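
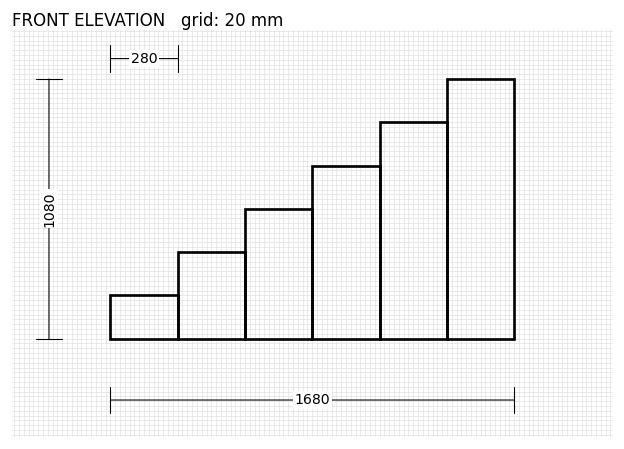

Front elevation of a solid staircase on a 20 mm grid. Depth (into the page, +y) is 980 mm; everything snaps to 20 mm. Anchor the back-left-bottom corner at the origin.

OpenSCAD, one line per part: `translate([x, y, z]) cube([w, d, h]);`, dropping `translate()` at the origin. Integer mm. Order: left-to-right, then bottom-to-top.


cube([280, 980, 180]);
translate([280, 0, 0]) cube([280, 980, 360]);
translate([560, 0, 0]) cube([280, 980, 540]);
translate([840, 0, 0]) cube([280, 980, 720]);
translate([1120, 0, 0]) cube([280, 980, 900]);
translate([1400, 0, 0]) cube([280, 980, 1080]);


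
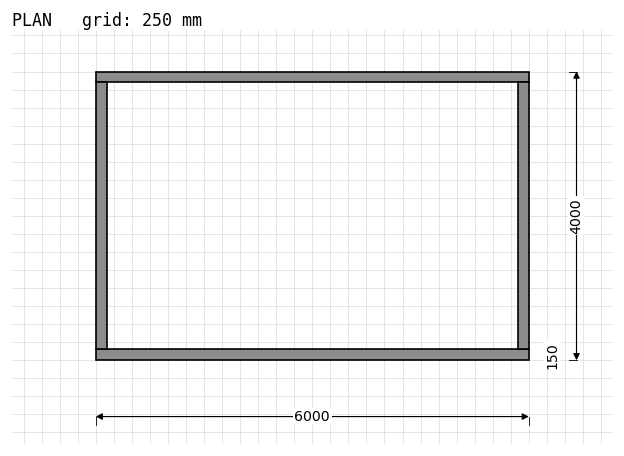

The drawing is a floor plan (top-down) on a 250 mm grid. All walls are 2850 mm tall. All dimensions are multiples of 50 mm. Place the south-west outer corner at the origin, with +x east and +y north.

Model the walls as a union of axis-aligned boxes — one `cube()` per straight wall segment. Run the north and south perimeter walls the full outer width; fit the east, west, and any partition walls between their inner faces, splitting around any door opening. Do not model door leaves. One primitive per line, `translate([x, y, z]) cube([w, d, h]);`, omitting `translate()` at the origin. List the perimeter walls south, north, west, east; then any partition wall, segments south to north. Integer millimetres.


cube([6000, 150, 2850]);
translate([0, 3850, 0]) cube([6000, 150, 2850]);
translate([0, 150, 0]) cube([150, 3700, 2850]);
translate([5850, 150, 0]) cube([150, 3700, 2850]);


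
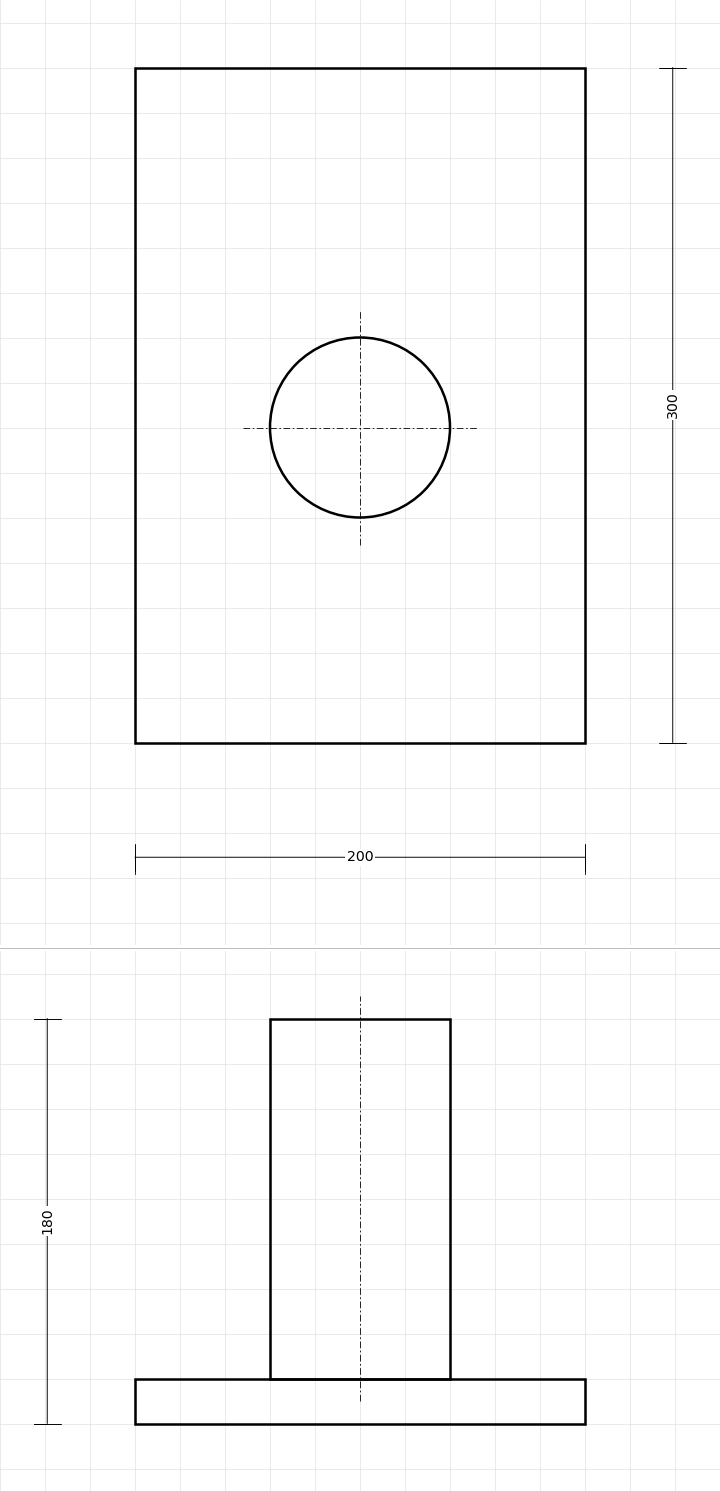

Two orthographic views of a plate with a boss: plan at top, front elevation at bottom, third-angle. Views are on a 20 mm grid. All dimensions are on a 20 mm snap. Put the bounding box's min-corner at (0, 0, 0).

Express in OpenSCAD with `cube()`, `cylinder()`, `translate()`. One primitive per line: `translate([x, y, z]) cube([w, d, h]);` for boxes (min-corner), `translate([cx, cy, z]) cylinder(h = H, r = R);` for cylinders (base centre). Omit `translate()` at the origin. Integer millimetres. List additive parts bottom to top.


cube([200, 300, 20]);
translate([100, 140, 20]) cylinder(h = 160, r = 40);


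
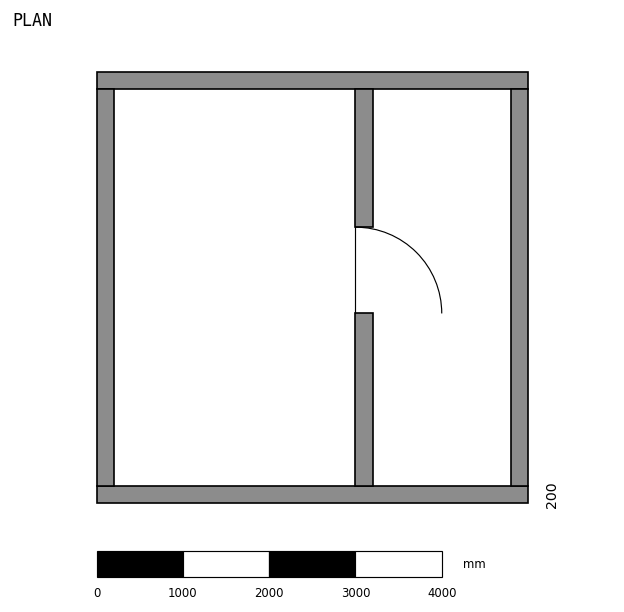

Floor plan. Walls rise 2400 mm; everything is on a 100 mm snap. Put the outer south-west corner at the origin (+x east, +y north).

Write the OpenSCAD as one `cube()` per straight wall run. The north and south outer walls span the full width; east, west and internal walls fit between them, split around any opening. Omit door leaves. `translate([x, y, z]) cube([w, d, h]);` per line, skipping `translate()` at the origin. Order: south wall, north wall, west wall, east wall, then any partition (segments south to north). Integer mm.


cube([5000, 200, 2400]);
translate([0, 4800, 0]) cube([5000, 200, 2400]);
translate([0, 200, 0]) cube([200, 4600, 2400]);
translate([4800, 200, 0]) cube([200, 4600, 2400]);
translate([3000, 200, 0]) cube([200, 2000, 2400]);
translate([3000, 3200, 0]) cube([200, 1600, 2400]);


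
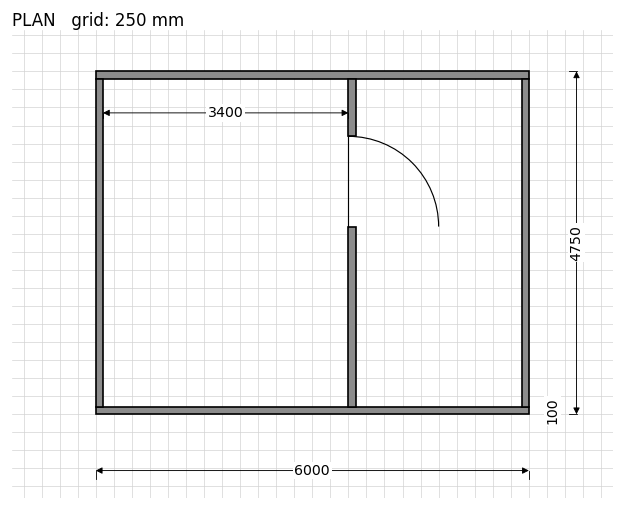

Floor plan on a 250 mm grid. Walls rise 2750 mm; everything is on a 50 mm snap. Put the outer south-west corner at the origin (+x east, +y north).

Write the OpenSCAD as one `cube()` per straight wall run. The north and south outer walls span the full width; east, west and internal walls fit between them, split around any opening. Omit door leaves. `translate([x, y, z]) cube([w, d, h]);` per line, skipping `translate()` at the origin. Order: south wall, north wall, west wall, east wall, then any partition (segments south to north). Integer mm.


cube([6000, 100, 2750]);
translate([0, 4650, 0]) cube([6000, 100, 2750]);
translate([0, 100, 0]) cube([100, 4550, 2750]);
translate([5900, 100, 0]) cube([100, 4550, 2750]);
translate([3500, 100, 0]) cube([100, 2500, 2750]);
translate([3500, 3850, 0]) cube([100, 800, 2750]);


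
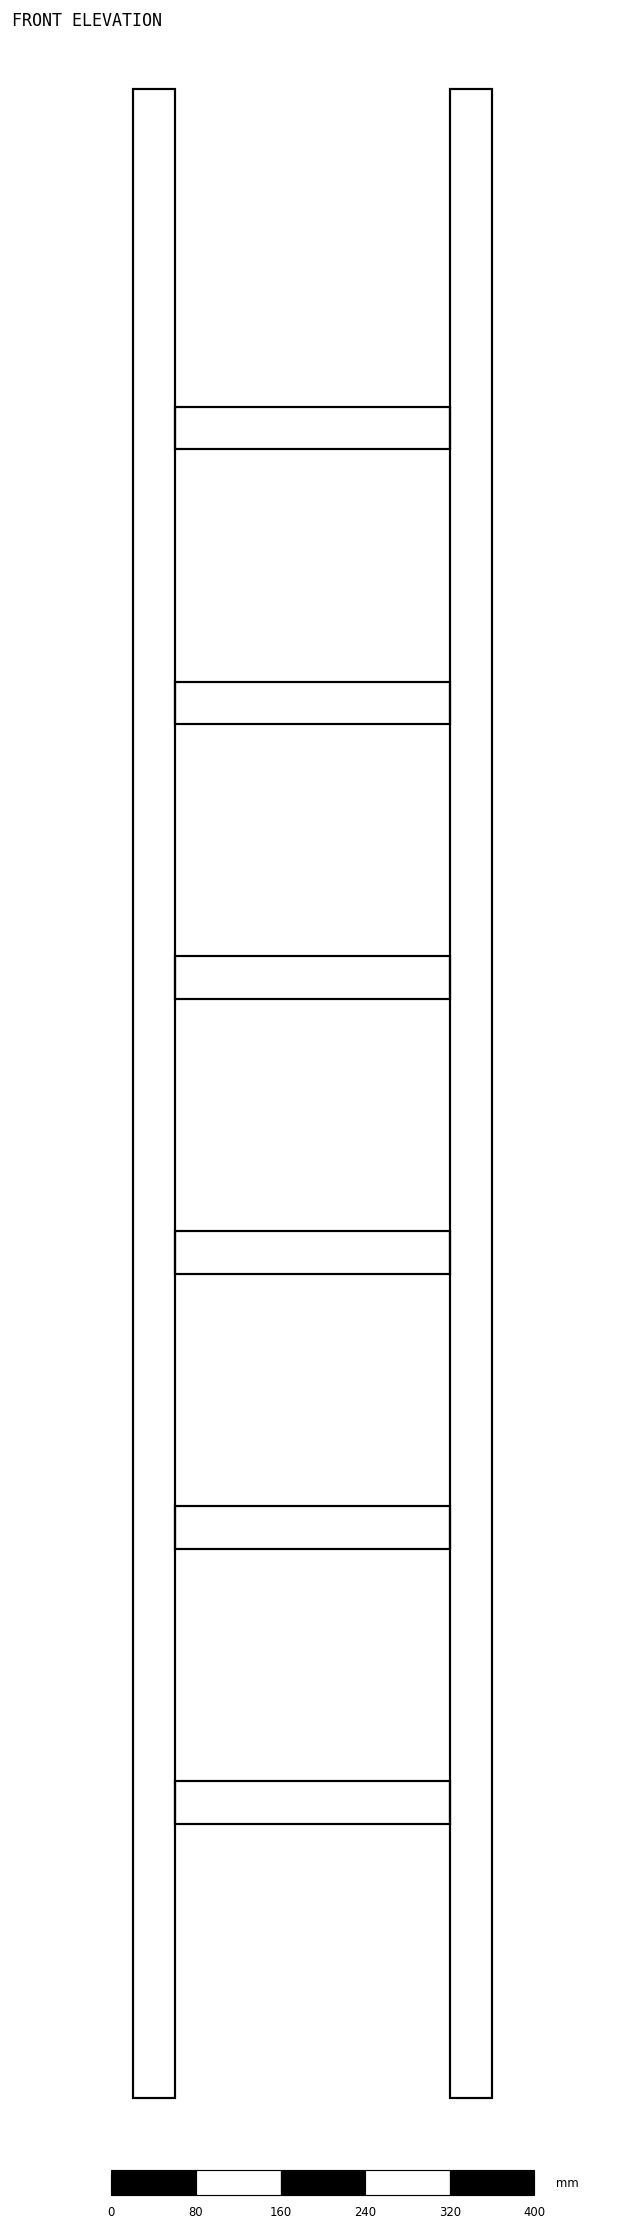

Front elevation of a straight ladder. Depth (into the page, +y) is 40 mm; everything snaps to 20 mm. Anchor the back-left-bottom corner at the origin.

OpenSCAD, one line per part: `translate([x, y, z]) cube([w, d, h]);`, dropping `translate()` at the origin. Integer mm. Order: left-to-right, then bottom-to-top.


cube([40, 40, 1900]);
translate([40, 0, 260]) cube([260, 40, 40]);
translate([40, 0, 520]) cube([260, 40, 40]);
translate([40, 0, 780]) cube([260, 40, 40]);
translate([40, 0, 1040]) cube([260, 40, 40]);
translate([40, 0, 1300]) cube([260, 40, 40]);
translate([40, 0, 1560]) cube([260, 40, 40]);
translate([300, 0, 0]) cube([40, 40, 1900]);


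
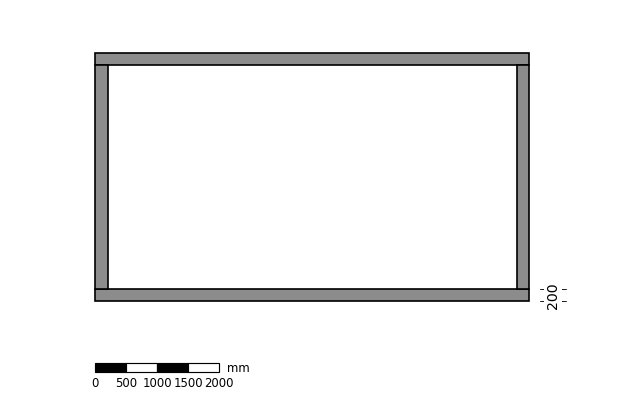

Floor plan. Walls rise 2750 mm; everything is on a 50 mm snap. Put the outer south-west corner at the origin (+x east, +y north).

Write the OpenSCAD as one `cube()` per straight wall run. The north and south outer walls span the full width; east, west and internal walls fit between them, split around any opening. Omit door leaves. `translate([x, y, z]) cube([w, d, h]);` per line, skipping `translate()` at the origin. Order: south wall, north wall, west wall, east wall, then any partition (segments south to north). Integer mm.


cube([7000, 200, 2750]);
translate([0, 3800, 0]) cube([7000, 200, 2750]);
translate([0, 200, 0]) cube([200, 3600, 2750]);
translate([6800, 200, 0]) cube([200, 3600, 2750]);


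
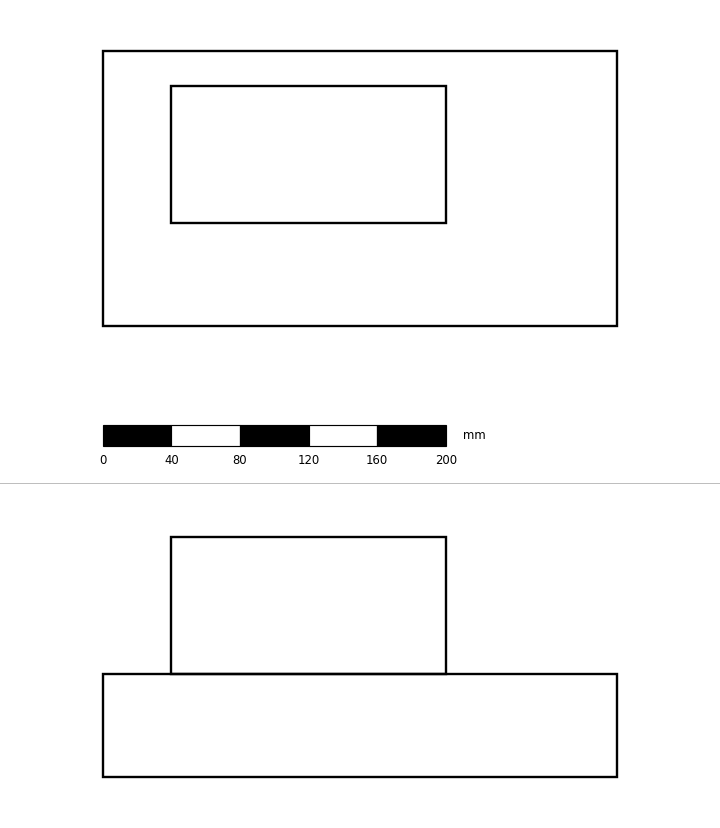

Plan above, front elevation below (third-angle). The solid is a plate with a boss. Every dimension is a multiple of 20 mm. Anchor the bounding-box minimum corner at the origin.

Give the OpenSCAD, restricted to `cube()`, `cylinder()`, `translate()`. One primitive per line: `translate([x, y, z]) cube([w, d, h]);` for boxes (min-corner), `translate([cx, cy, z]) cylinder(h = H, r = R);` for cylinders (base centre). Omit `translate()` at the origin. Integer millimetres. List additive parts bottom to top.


cube([300, 160, 60]);
translate([40, 60, 60]) cube([160, 80, 80]);


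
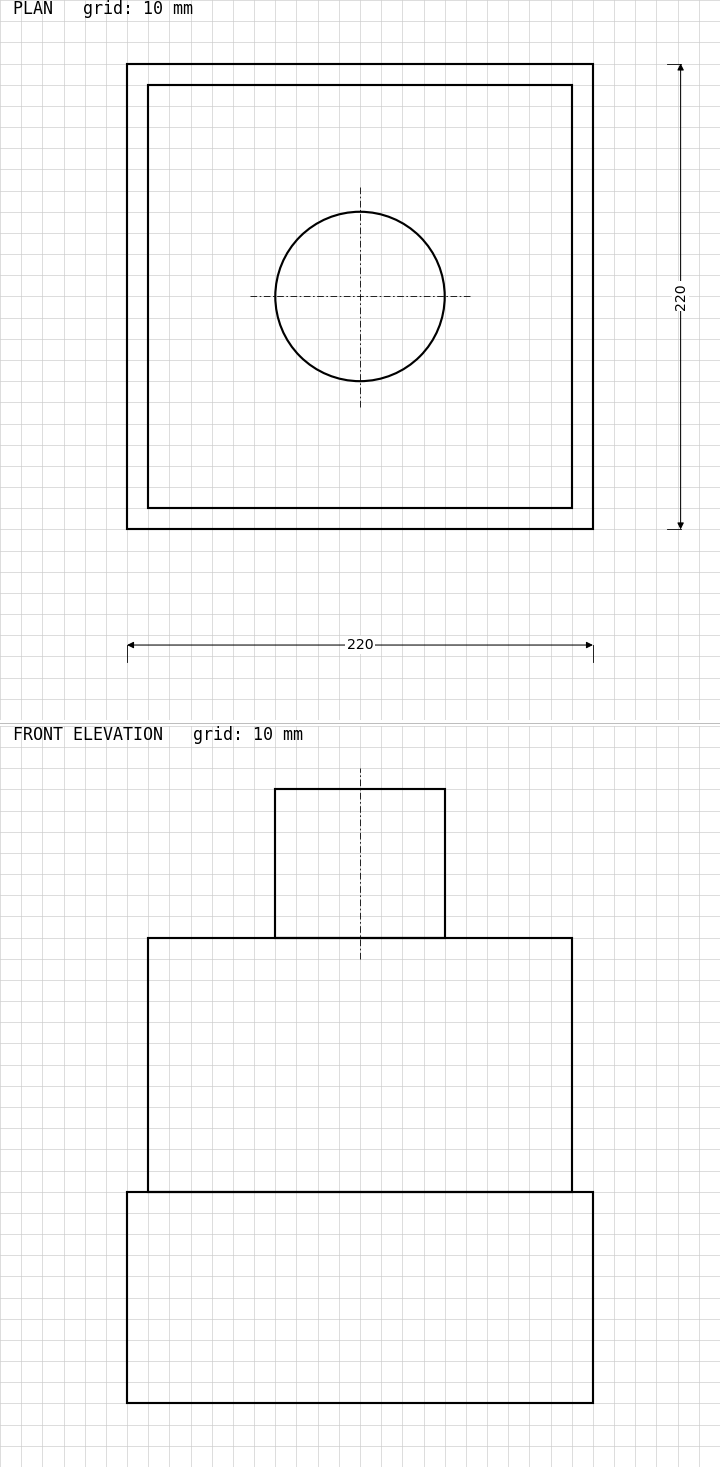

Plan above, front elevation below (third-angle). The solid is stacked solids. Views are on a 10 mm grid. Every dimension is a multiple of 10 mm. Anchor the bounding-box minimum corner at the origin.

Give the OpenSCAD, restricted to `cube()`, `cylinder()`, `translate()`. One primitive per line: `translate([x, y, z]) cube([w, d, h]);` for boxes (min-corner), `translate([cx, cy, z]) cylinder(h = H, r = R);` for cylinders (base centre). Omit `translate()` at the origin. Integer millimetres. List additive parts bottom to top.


cube([220, 220, 100]);
translate([10, 10, 100]) cube([200, 200, 120]);
translate([110, 110, 220]) cylinder(h = 70, r = 40);


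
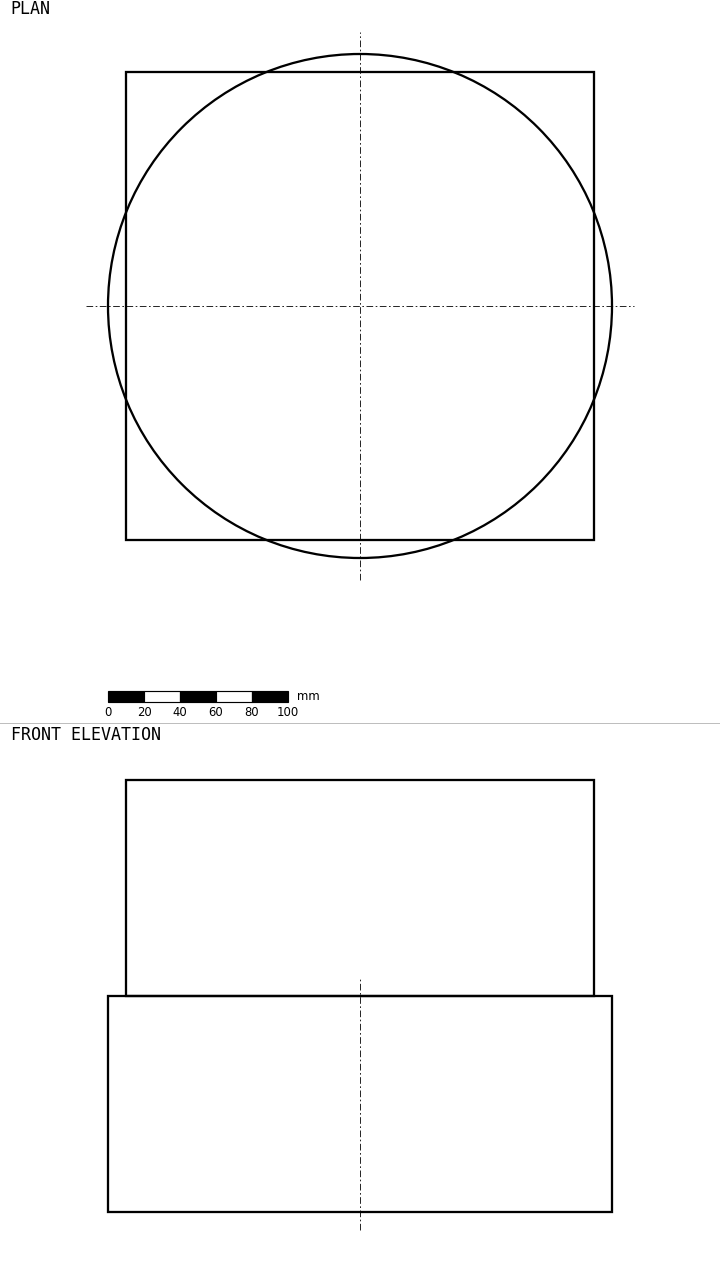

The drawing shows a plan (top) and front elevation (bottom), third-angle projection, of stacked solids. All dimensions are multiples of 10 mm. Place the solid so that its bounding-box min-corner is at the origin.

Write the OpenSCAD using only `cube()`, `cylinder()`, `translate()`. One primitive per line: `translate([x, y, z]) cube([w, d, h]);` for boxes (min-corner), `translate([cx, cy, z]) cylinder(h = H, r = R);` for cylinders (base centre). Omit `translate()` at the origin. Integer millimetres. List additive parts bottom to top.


translate([140, 140, 0]) cylinder(h = 120, r = 140);
translate([10, 10, 120]) cube([260, 260, 120]);


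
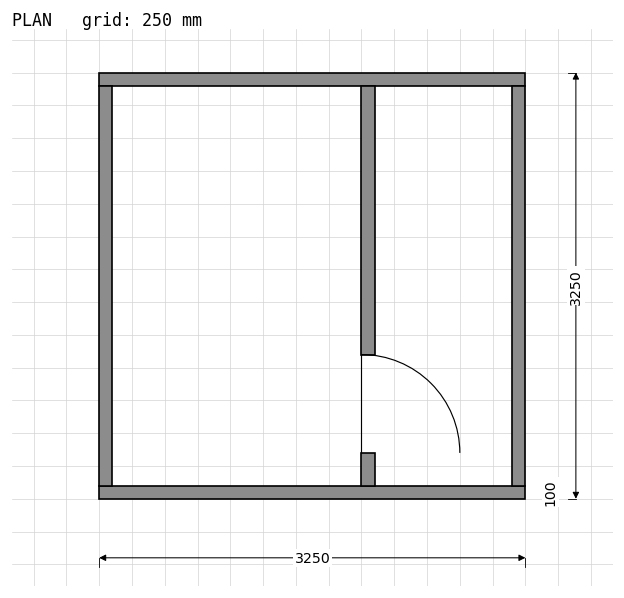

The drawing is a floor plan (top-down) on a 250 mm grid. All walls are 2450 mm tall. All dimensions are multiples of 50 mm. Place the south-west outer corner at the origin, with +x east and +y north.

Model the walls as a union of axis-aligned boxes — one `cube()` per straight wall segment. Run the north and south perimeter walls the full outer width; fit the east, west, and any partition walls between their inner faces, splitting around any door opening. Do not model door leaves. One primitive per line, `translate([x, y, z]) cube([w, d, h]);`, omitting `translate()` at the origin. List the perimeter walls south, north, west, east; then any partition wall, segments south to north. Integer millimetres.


cube([3250, 100, 2450]);
translate([0, 3150, 0]) cube([3250, 100, 2450]);
translate([0, 100, 0]) cube([100, 3050, 2450]);
translate([3150, 100, 0]) cube([100, 3050, 2450]);
translate([2000, 100, 0]) cube([100, 250, 2450]);
translate([2000, 1100, 0]) cube([100, 2050, 2450]);


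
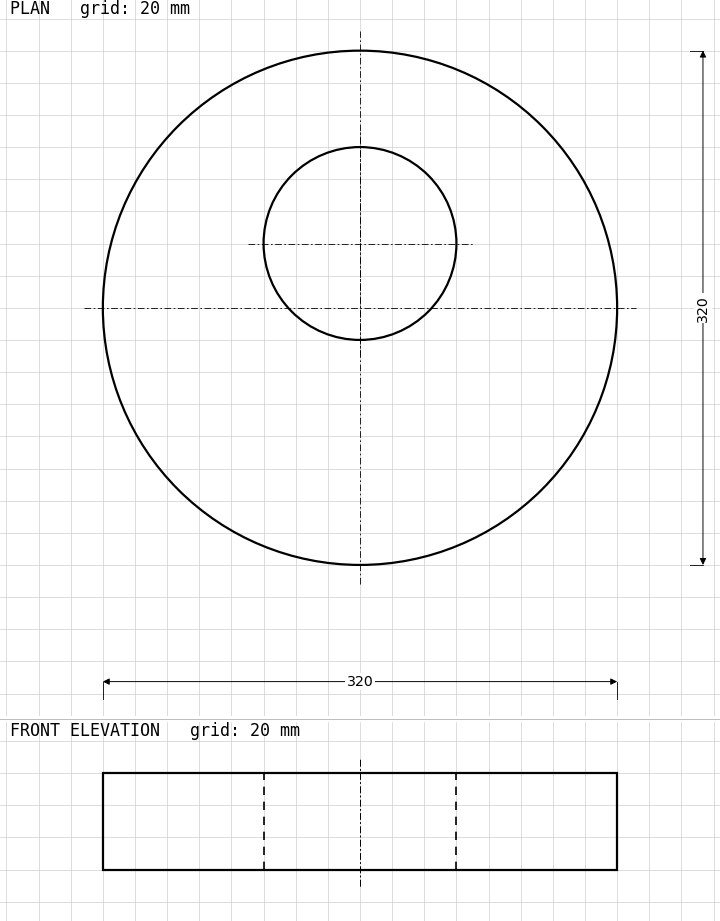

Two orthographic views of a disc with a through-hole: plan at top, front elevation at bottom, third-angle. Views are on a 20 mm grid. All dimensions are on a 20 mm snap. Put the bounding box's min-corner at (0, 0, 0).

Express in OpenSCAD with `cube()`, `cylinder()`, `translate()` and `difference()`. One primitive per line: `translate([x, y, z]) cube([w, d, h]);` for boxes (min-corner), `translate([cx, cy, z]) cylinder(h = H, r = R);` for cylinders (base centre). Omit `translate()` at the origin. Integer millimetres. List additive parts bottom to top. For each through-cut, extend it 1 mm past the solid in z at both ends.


difference() {
  translate([160, 160, 0]) cylinder(h = 60, r = 160);
  translate([160, 200, -1]) cylinder(h = 62, r = 60);
}


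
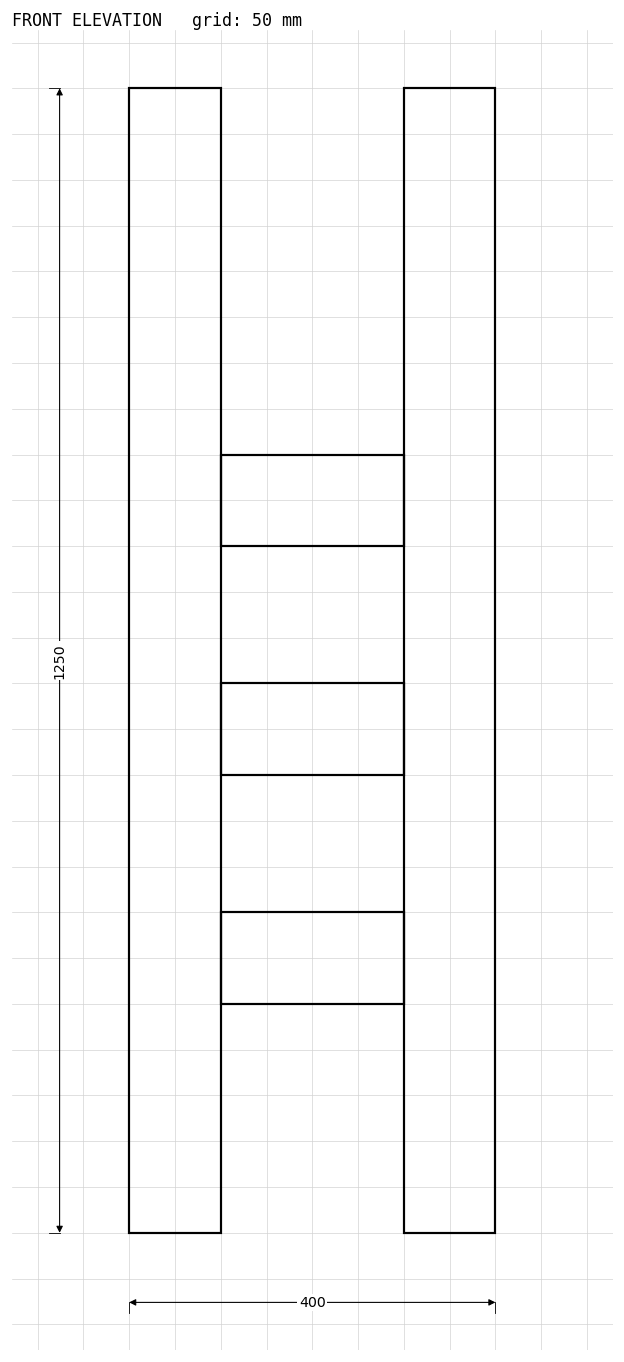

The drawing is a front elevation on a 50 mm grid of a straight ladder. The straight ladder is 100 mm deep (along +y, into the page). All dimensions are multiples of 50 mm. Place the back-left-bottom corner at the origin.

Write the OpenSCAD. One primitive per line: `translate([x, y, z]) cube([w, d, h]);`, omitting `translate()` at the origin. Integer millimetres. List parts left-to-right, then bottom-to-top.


cube([100, 100, 1250]);
translate([100, 0, 250]) cube([200, 100, 100]);
translate([100, 0, 500]) cube([200, 100, 100]);
translate([100, 0, 750]) cube([200, 100, 100]);
translate([300, 0, 0]) cube([100, 100, 1250]);


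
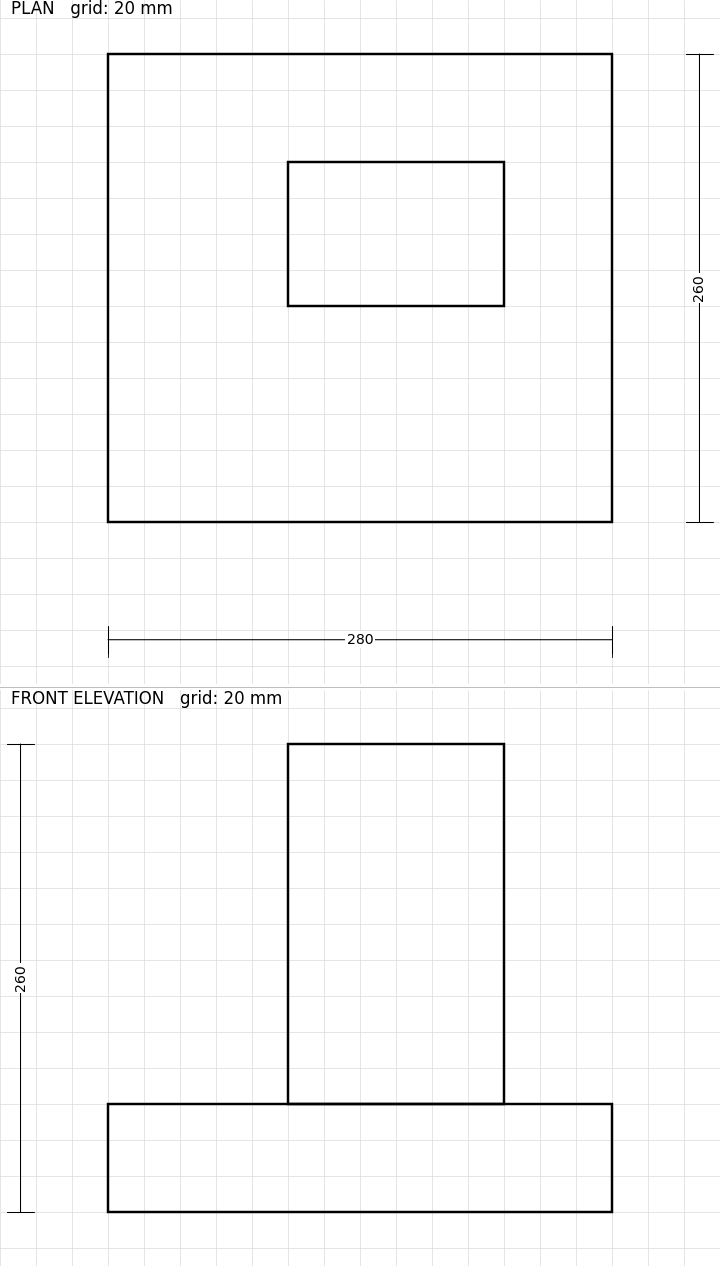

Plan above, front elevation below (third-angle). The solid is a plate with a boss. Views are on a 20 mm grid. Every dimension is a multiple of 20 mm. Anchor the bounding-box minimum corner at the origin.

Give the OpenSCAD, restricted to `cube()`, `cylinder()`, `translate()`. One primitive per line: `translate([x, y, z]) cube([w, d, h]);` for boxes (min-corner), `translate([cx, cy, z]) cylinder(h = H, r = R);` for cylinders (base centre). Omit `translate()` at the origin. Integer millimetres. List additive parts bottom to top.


cube([280, 260, 60]);
translate([100, 120, 60]) cube([120, 80, 200]);


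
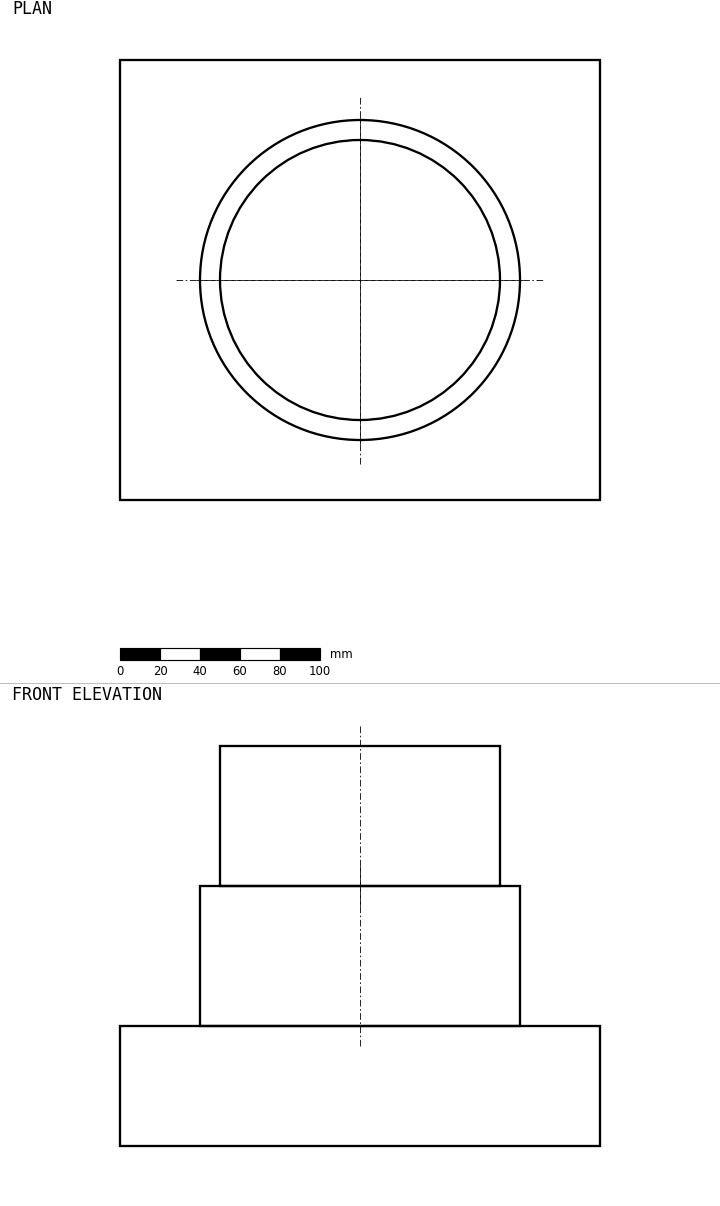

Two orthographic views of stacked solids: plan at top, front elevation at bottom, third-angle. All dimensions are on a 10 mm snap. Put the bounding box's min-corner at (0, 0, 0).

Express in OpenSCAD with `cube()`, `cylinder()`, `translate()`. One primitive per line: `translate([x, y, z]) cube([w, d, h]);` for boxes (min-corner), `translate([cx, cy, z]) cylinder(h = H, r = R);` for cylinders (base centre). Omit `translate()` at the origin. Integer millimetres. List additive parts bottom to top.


cube([240, 220, 60]);
translate([120, 110, 60]) cylinder(h = 70, r = 80);
translate([120, 110, 130]) cylinder(h = 70, r = 70);


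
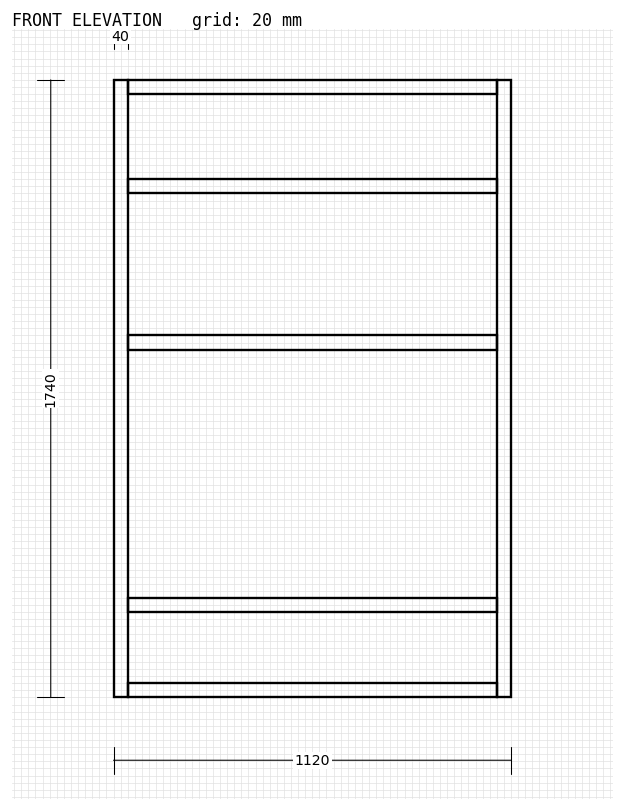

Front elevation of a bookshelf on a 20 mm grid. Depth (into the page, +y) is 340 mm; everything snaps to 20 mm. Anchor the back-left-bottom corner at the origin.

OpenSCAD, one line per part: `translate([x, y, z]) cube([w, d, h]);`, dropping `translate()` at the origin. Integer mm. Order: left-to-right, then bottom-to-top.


cube([40, 340, 1740]);
translate([40, 0, 0]) cube([1040, 340, 40]);
translate([40, 0, 240]) cube([1040, 340, 40]);
translate([40, 0, 980]) cube([1040, 340, 40]);
translate([40, 0, 1420]) cube([1040, 340, 40]);
translate([40, 0, 1700]) cube([1040, 340, 40]);
translate([1080, 0, 0]) cube([40, 340, 1740]);


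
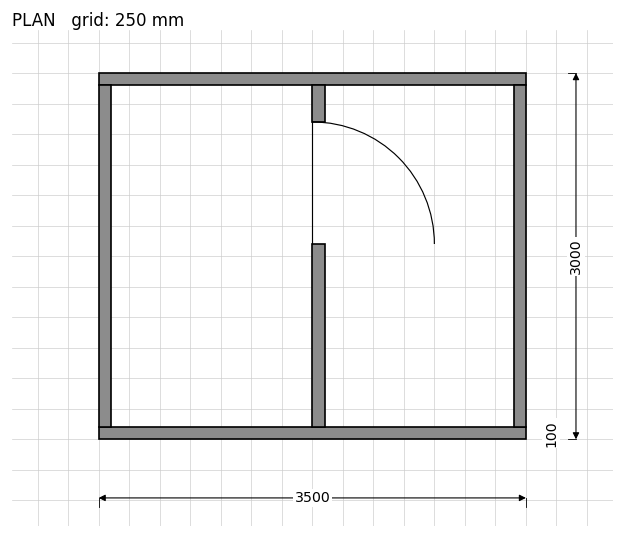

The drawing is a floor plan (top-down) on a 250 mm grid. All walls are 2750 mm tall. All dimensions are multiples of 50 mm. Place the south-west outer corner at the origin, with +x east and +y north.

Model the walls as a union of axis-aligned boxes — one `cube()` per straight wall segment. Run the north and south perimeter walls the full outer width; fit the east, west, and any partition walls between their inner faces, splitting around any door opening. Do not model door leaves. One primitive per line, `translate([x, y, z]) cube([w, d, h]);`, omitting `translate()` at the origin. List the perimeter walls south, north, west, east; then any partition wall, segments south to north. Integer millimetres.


cube([3500, 100, 2750]);
translate([0, 2900, 0]) cube([3500, 100, 2750]);
translate([0, 100, 0]) cube([100, 2800, 2750]);
translate([3400, 100, 0]) cube([100, 2800, 2750]);
translate([1750, 100, 0]) cube([100, 1500, 2750]);
translate([1750, 2600, 0]) cube([100, 300, 2750]);


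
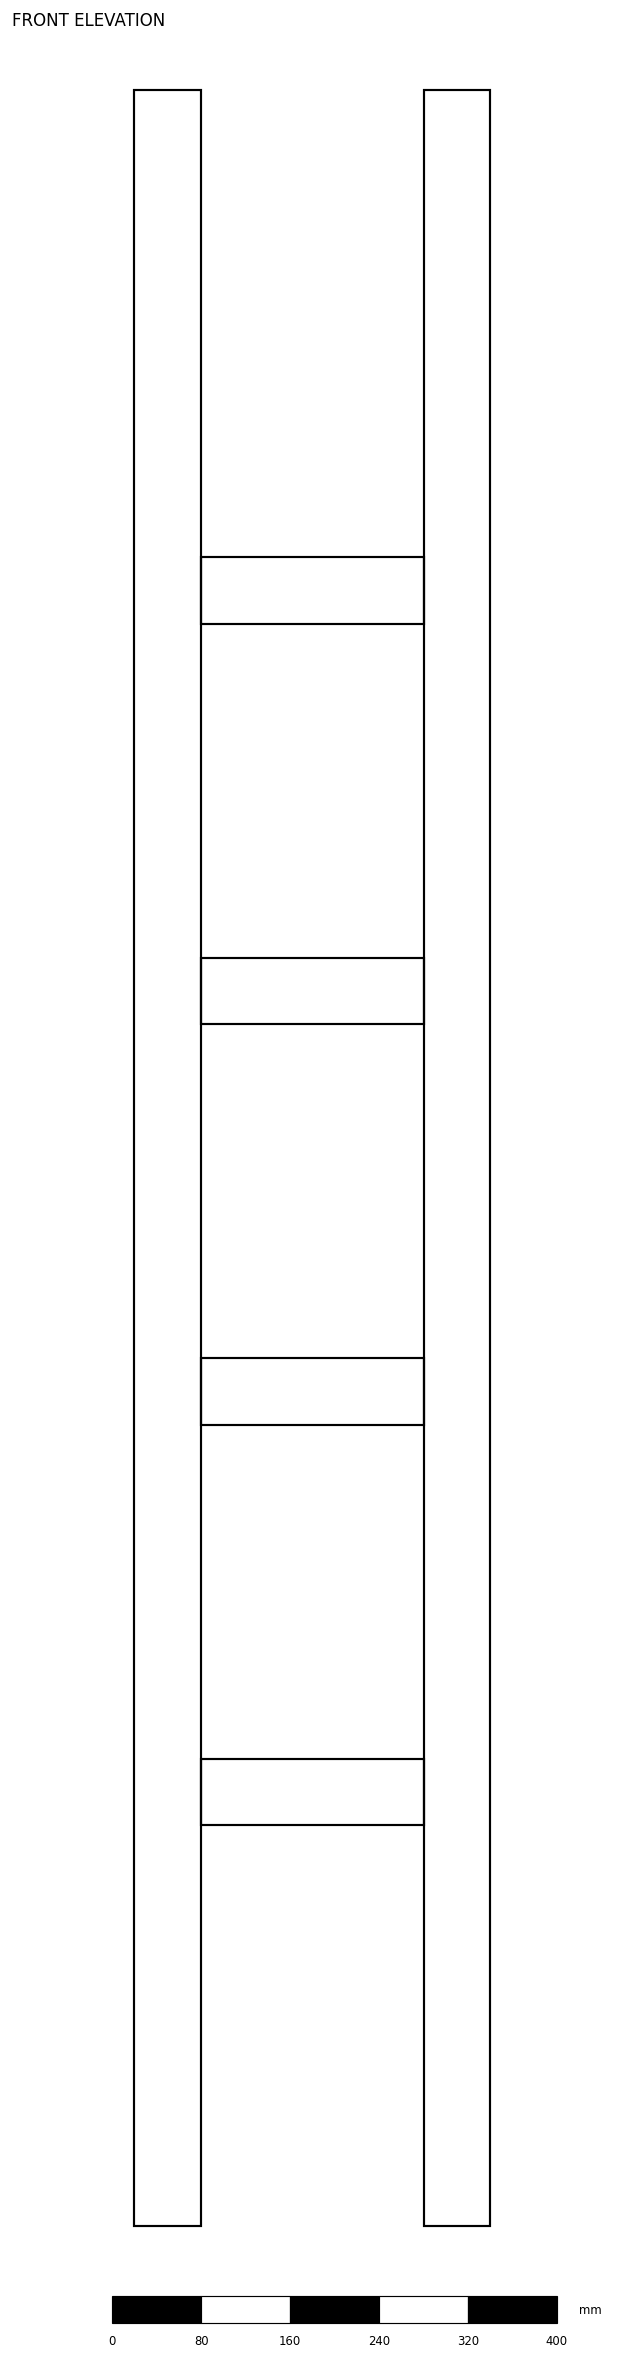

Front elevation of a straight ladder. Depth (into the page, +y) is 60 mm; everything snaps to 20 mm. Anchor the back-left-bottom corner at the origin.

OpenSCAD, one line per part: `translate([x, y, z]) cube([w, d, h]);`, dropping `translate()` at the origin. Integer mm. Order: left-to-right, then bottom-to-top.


cube([60, 60, 1920]);
translate([60, 0, 360]) cube([200, 60, 60]);
translate([60, 0, 720]) cube([200, 60, 60]);
translate([60, 0, 1080]) cube([200, 60, 60]);
translate([60, 0, 1440]) cube([200, 60, 60]);
translate([260, 0, 0]) cube([60, 60, 1920]);


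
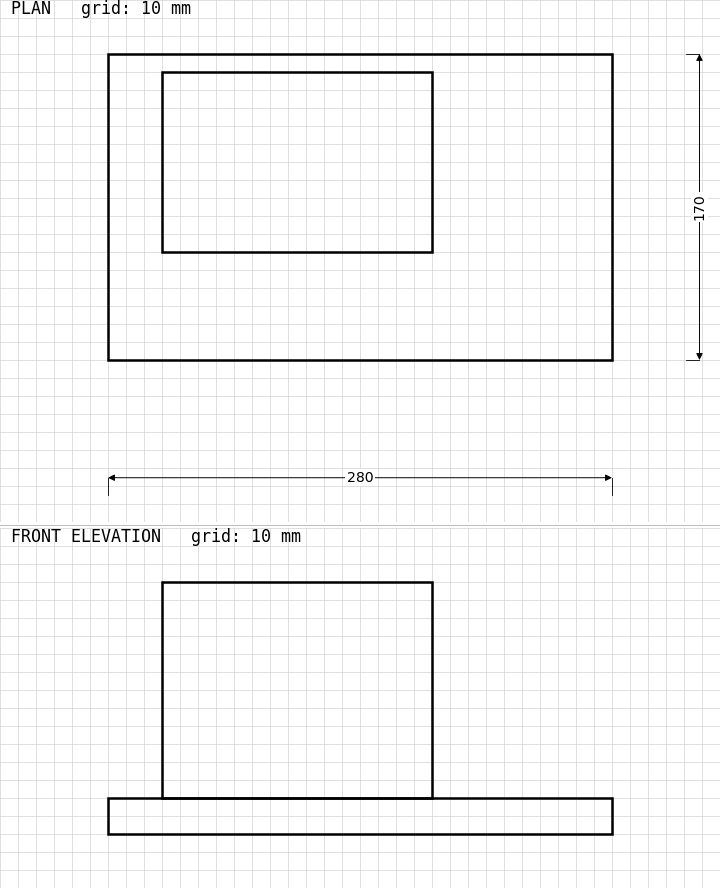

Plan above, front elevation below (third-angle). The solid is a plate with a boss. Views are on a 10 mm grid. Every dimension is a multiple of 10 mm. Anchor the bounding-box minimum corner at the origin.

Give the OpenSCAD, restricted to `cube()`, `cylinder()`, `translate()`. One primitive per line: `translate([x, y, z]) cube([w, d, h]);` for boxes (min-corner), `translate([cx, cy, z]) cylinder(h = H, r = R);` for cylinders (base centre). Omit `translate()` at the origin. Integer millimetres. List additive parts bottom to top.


cube([280, 170, 20]);
translate([30, 60, 20]) cube([150, 100, 120]);


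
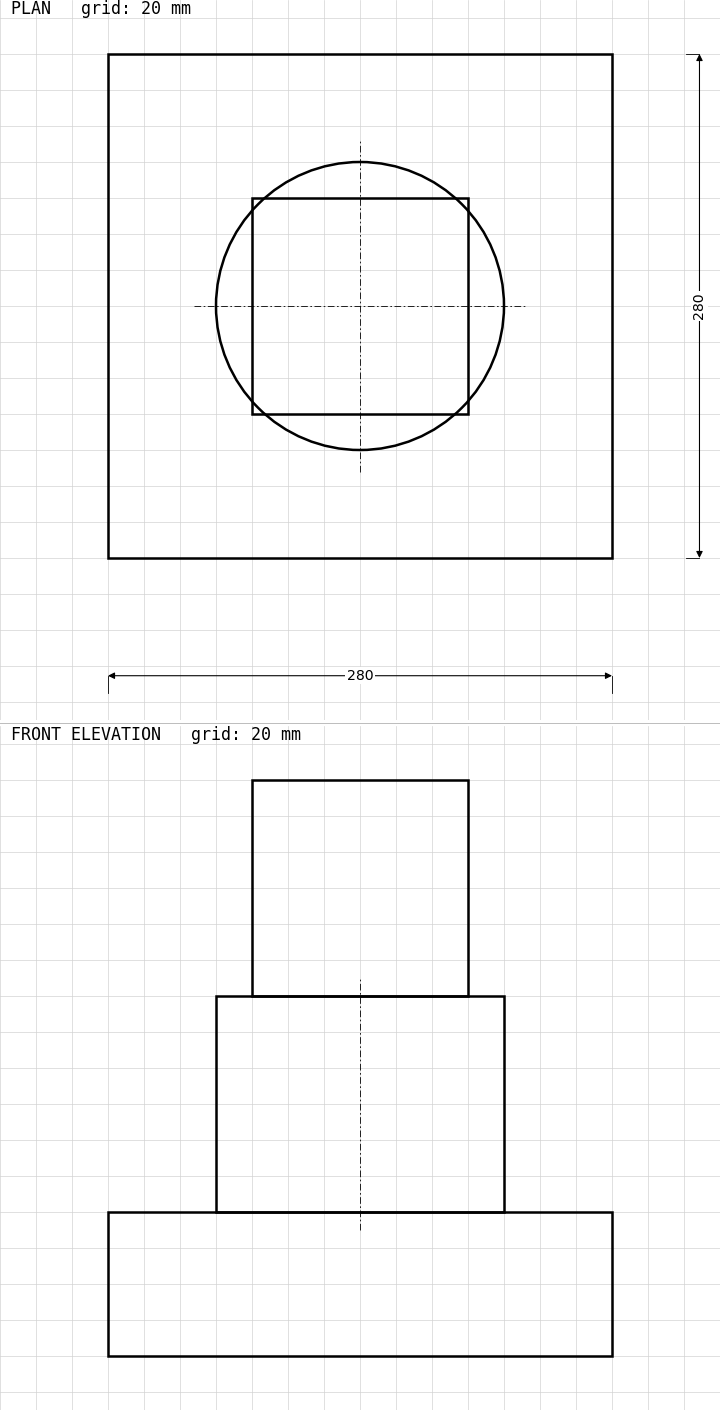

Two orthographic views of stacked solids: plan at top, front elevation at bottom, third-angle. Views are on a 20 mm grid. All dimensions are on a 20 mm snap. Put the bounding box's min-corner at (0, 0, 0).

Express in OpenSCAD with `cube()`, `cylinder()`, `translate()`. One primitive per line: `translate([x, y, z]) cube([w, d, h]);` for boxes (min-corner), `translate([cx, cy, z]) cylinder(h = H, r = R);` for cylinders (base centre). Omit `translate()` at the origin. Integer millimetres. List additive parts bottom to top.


cube([280, 280, 80]);
translate([140, 140, 80]) cylinder(h = 120, r = 80);
translate([80, 80, 200]) cube([120, 120, 120]);


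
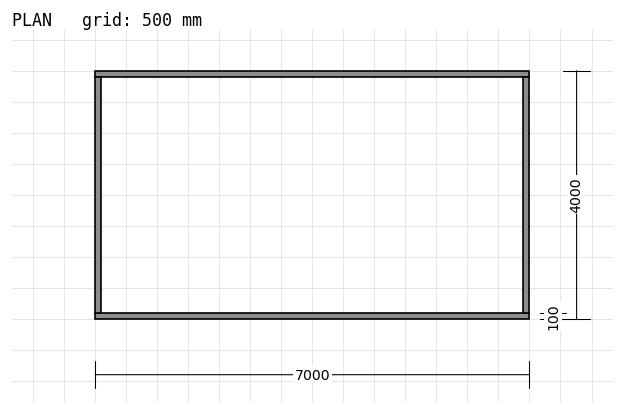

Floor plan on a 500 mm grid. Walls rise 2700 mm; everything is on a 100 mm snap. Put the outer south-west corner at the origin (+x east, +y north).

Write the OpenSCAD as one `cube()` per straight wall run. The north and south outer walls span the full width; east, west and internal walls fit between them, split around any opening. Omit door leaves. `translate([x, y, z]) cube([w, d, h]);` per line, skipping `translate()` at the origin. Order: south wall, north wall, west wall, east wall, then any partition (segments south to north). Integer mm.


cube([7000, 100, 2700]);
translate([0, 3900, 0]) cube([7000, 100, 2700]);
translate([0, 100, 0]) cube([100, 3800, 2700]);
translate([6900, 100, 0]) cube([100, 3800, 2700]);


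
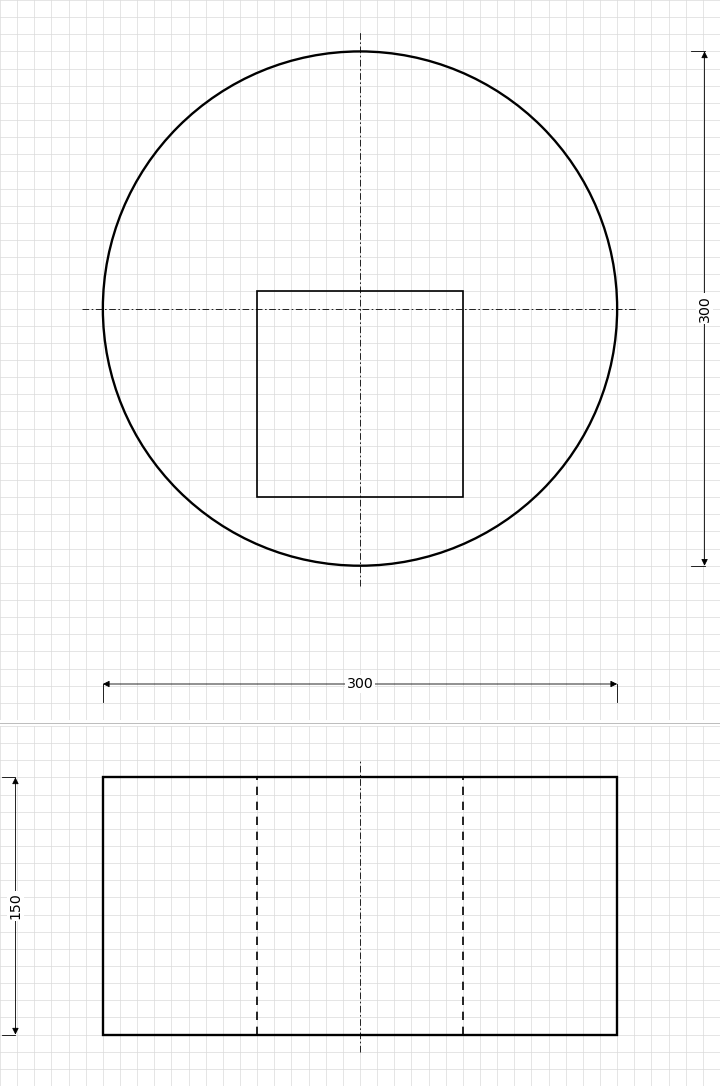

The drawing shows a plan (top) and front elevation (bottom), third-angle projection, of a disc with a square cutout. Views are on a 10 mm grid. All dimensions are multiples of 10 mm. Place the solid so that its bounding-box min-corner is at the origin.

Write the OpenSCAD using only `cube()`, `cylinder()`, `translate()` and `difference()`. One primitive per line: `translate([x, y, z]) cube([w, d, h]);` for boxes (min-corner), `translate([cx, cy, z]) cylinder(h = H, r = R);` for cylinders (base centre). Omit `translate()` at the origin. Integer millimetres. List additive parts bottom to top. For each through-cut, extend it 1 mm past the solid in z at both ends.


difference() {
  translate([150, 150, 0]) cylinder(h = 150, r = 150);
  translate([90, 40, -1]) cube([120, 120, 152]);
}


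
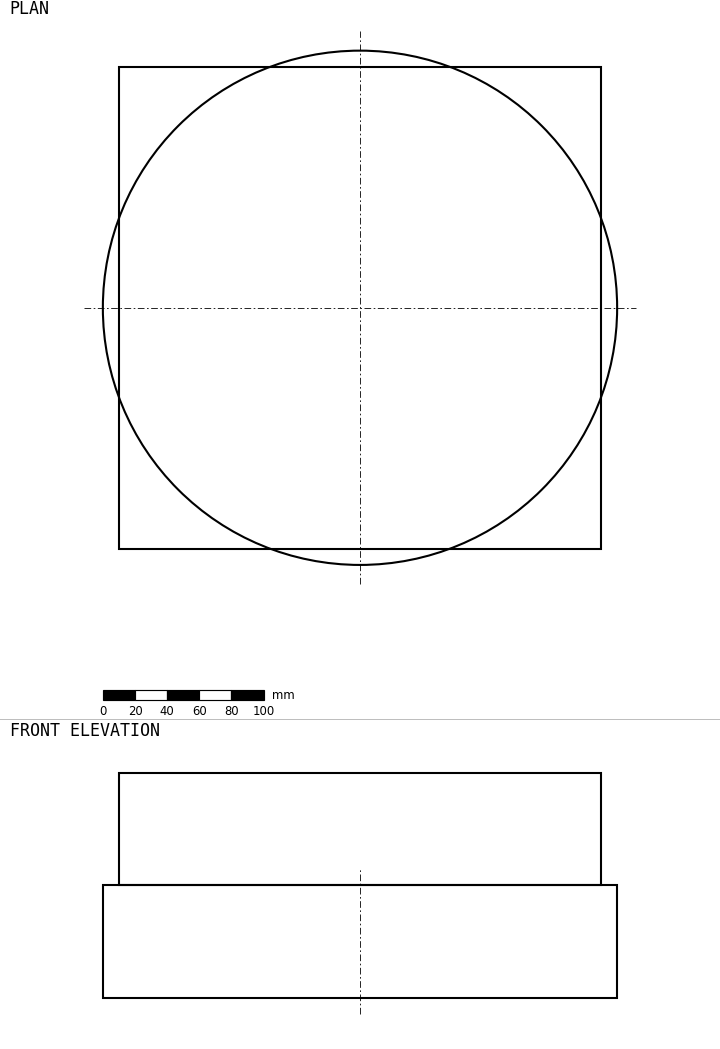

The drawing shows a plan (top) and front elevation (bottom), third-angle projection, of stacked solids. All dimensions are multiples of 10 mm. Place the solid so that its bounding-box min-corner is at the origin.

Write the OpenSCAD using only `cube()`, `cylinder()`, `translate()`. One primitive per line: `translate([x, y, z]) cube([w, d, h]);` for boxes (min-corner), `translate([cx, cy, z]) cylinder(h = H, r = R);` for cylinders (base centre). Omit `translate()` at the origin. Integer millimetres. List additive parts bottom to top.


translate([160, 160, 0]) cylinder(h = 70, r = 160);
translate([10, 10, 70]) cube([300, 300, 70]);


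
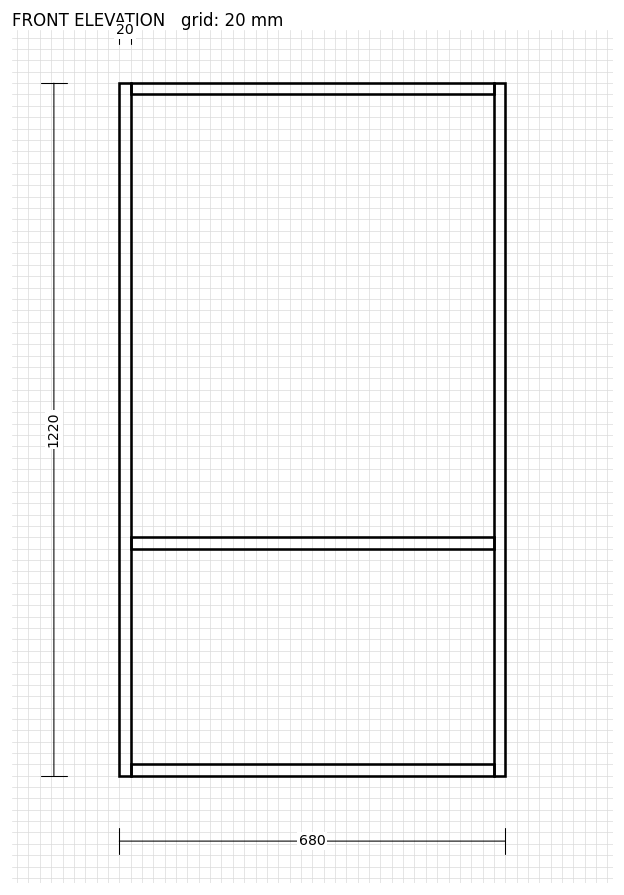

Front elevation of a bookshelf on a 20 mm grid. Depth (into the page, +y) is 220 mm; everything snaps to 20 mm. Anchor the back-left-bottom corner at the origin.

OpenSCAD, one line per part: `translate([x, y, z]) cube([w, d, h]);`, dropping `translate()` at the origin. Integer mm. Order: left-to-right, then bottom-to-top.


cube([20, 220, 1220]);
translate([20, 0, 0]) cube([640, 220, 20]);
translate([20, 0, 400]) cube([640, 220, 20]);
translate([20, 0, 1200]) cube([640, 220, 20]);
translate([660, 0, 0]) cube([20, 220, 1220]);


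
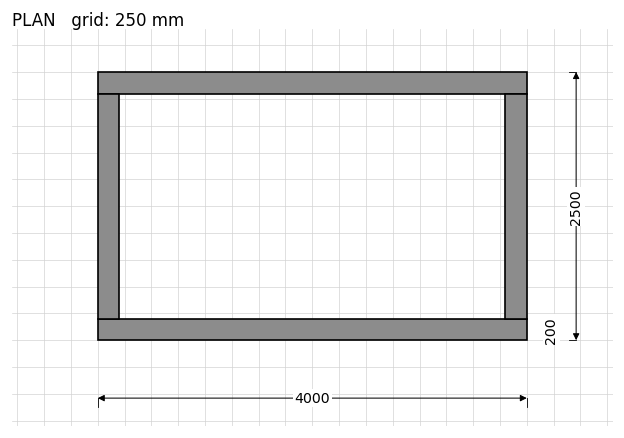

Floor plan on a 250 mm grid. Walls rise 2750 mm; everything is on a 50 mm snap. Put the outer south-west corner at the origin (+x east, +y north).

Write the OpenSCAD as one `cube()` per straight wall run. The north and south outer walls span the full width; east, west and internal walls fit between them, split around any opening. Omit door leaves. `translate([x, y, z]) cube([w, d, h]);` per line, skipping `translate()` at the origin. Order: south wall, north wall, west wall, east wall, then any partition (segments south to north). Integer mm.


cube([4000, 200, 2750]);
translate([0, 2300, 0]) cube([4000, 200, 2750]);
translate([0, 200, 0]) cube([200, 2100, 2750]);
translate([3800, 200, 0]) cube([200, 2100, 2750]);


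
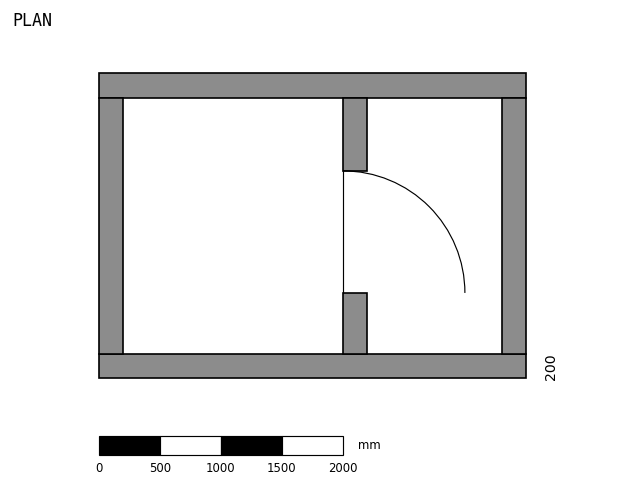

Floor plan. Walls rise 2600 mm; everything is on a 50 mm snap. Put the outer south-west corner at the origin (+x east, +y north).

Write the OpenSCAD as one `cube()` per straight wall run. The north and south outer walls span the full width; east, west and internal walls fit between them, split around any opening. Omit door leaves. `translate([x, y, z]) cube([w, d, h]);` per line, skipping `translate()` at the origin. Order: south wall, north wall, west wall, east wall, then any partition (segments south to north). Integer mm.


cube([3500, 200, 2600]);
translate([0, 2300, 0]) cube([3500, 200, 2600]);
translate([0, 200, 0]) cube([200, 2100, 2600]);
translate([3300, 200, 0]) cube([200, 2100, 2600]);
translate([2000, 200, 0]) cube([200, 500, 2600]);
translate([2000, 1700, 0]) cube([200, 600, 2600]);


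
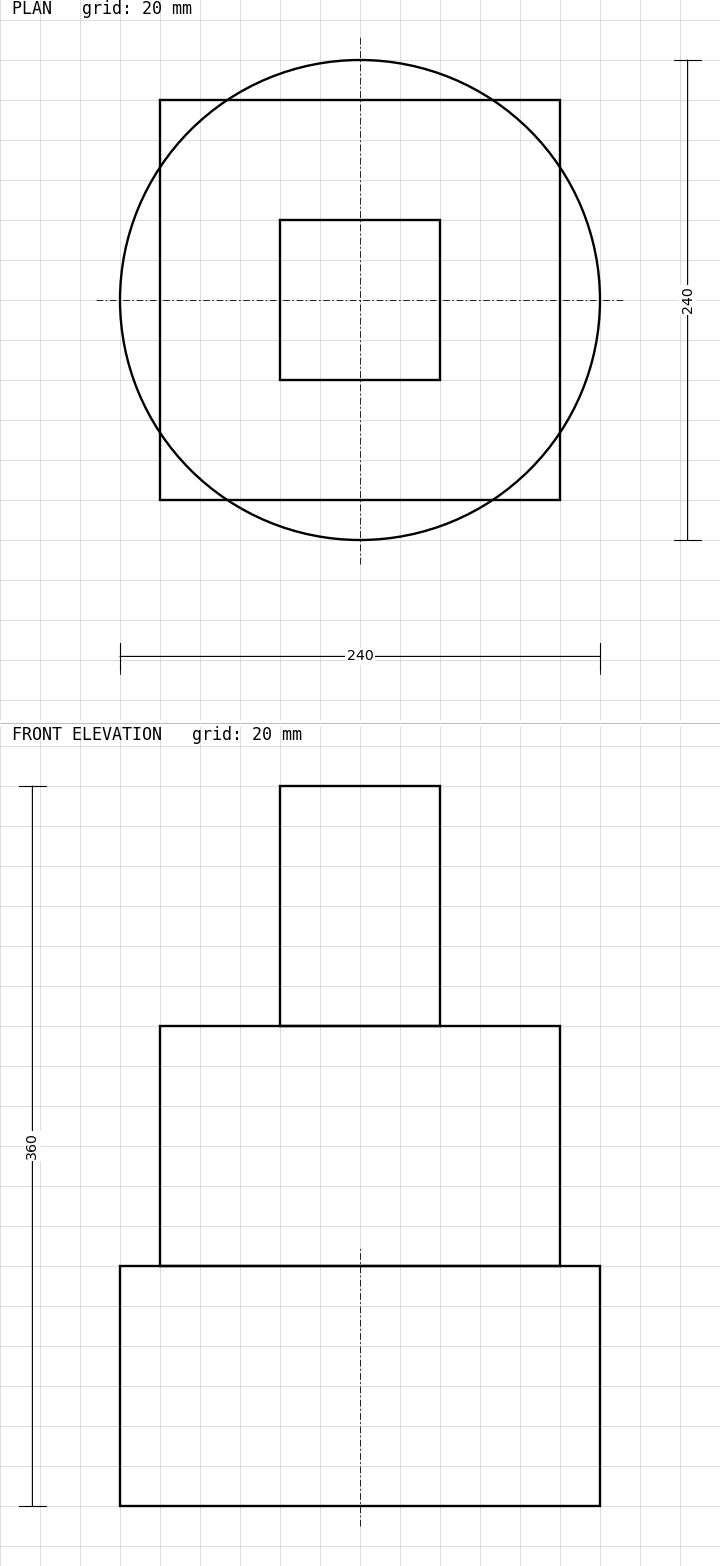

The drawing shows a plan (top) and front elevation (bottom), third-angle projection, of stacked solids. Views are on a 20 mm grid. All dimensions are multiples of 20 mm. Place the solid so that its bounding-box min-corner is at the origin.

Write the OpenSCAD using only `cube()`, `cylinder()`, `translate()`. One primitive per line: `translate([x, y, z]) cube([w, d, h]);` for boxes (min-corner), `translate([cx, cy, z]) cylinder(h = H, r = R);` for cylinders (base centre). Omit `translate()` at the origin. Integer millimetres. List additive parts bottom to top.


translate([120, 120, 0]) cylinder(h = 120, r = 120);
translate([20, 20, 120]) cube([200, 200, 120]);
translate([80, 80, 240]) cube([80, 80, 120]);


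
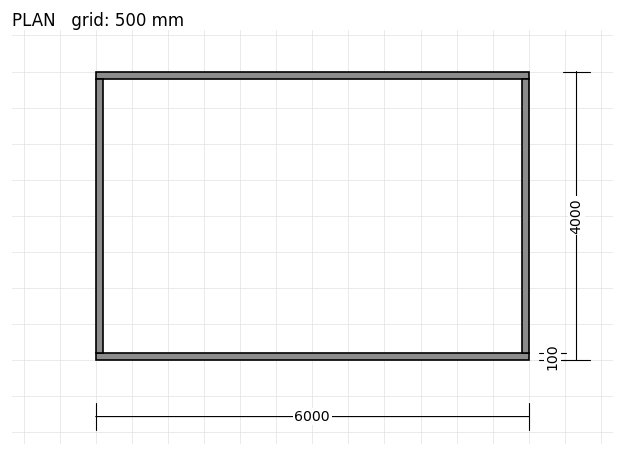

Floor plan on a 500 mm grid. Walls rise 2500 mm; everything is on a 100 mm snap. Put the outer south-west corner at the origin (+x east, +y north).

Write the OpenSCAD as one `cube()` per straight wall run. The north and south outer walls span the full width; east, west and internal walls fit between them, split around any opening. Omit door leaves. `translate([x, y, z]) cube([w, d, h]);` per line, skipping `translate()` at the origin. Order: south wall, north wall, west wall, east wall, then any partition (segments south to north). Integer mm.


cube([6000, 100, 2500]);
translate([0, 3900, 0]) cube([6000, 100, 2500]);
translate([0, 100, 0]) cube([100, 3800, 2500]);
translate([5900, 100, 0]) cube([100, 3800, 2500]);


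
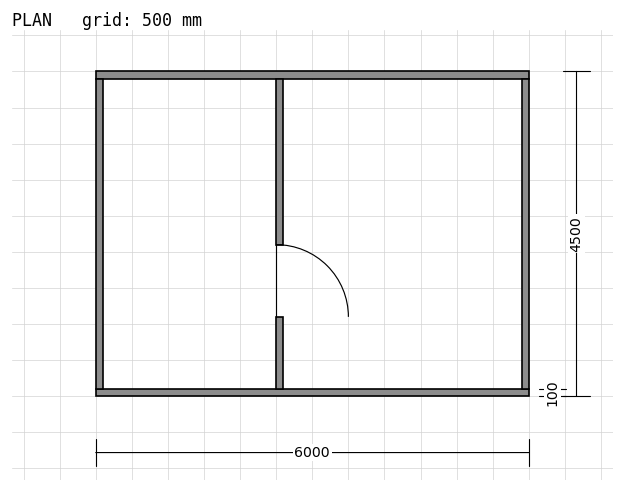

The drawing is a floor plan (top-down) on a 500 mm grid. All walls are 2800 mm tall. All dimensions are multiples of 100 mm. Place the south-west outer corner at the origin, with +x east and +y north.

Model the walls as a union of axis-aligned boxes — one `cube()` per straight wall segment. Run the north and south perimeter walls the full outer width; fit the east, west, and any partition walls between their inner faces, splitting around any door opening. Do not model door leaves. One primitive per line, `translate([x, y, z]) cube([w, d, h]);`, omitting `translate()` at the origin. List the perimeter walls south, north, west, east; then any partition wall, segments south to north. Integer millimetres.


cube([6000, 100, 2800]);
translate([0, 4400, 0]) cube([6000, 100, 2800]);
translate([0, 100, 0]) cube([100, 4300, 2800]);
translate([5900, 100, 0]) cube([100, 4300, 2800]);
translate([2500, 100, 0]) cube([100, 1000, 2800]);
translate([2500, 2100, 0]) cube([100, 2300, 2800]);


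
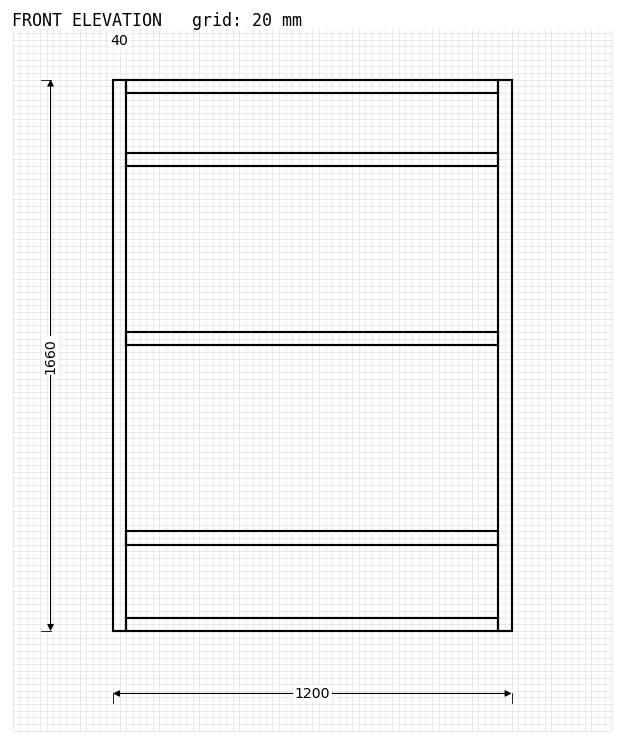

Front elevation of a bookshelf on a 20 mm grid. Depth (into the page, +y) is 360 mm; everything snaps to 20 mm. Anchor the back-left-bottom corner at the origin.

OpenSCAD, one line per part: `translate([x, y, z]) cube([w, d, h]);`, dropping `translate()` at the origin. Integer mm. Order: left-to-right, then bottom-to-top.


cube([40, 360, 1660]);
translate([40, 0, 0]) cube([1120, 360, 40]);
translate([40, 0, 260]) cube([1120, 360, 40]);
translate([40, 0, 860]) cube([1120, 360, 40]);
translate([40, 0, 1400]) cube([1120, 360, 40]);
translate([40, 0, 1620]) cube([1120, 360, 40]);
translate([1160, 0, 0]) cube([40, 360, 1660]);


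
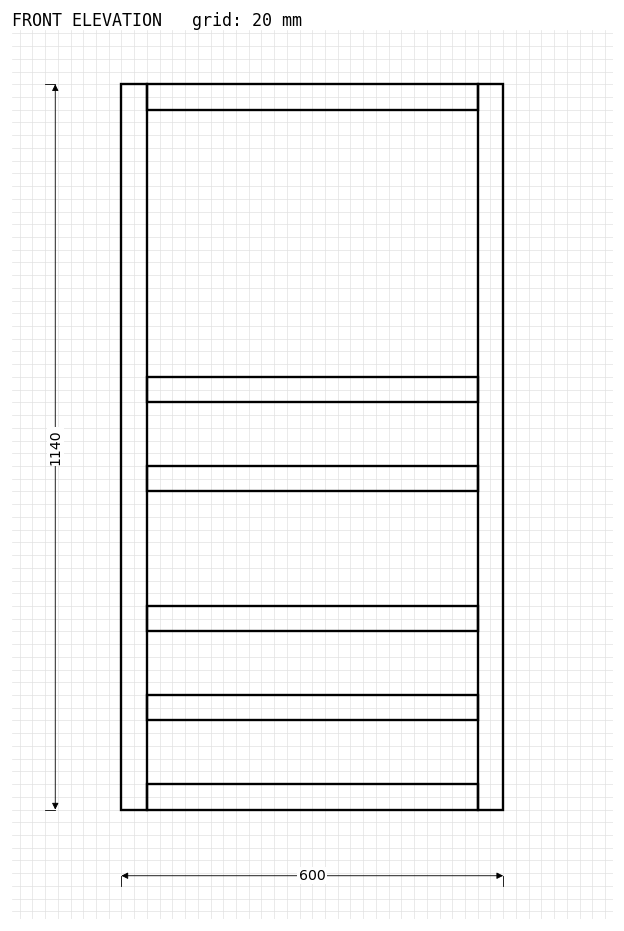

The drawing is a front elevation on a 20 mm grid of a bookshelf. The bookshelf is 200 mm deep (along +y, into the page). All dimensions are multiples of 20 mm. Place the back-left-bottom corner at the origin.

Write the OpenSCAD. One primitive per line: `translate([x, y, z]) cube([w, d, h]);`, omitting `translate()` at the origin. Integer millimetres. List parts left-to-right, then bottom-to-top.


cube([40, 200, 1140]);
translate([40, 0, 0]) cube([520, 200, 40]);
translate([40, 0, 140]) cube([520, 200, 40]);
translate([40, 0, 280]) cube([520, 200, 40]);
translate([40, 0, 500]) cube([520, 200, 40]);
translate([40, 0, 640]) cube([520, 200, 40]);
translate([40, 0, 1100]) cube([520, 200, 40]);
translate([560, 0, 0]) cube([40, 200, 1140]);


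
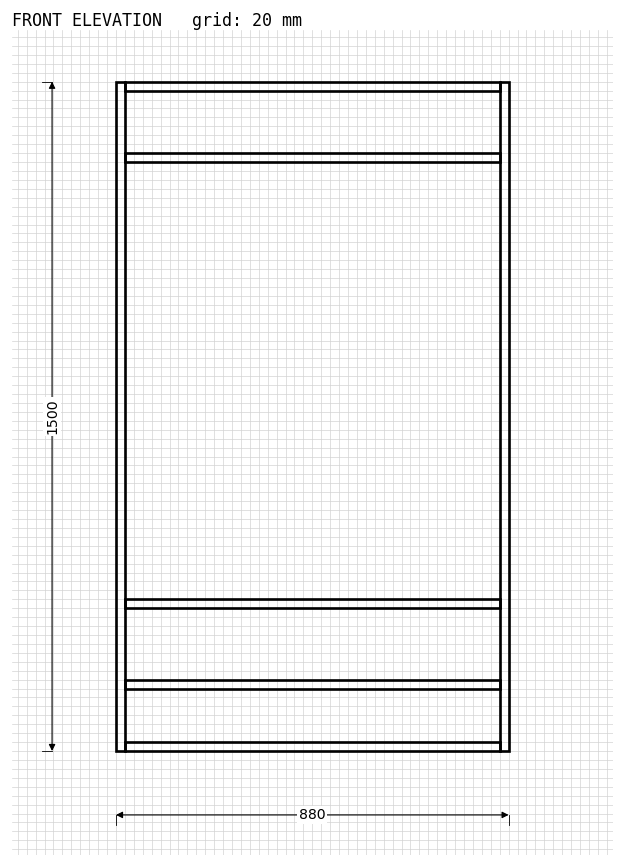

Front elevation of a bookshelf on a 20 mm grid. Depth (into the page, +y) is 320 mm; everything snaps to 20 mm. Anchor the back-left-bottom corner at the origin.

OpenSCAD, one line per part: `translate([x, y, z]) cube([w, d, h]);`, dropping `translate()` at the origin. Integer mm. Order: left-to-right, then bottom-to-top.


cube([20, 320, 1500]);
translate([20, 0, 0]) cube([840, 320, 20]);
translate([20, 0, 140]) cube([840, 320, 20]);
translate([20, 0, 320]) cube([840, 320, 20]);
translate([20, 0, 1320]) cube([840, 320, 20]);
translate([20, 0, 1480]) cube([840, 320, 20]);
translate([860, 0, 0]) cube([20, 320, 1500]);


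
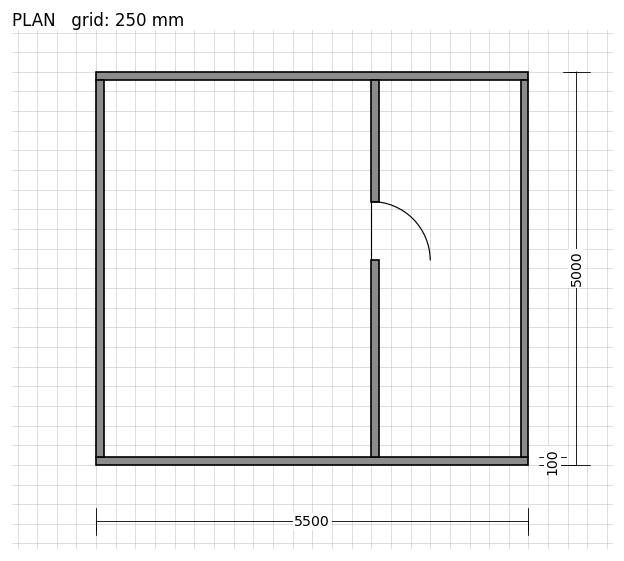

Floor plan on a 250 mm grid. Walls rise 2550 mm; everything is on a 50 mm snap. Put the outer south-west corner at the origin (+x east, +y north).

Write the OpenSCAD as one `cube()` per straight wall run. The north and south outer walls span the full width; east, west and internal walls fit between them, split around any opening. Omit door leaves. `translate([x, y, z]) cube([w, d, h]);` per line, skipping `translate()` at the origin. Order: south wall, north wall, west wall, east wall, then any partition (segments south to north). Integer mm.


cube([5500, 100, 2550]);
translate([0, 4900, 0]) cube([5500, 100, 2550]);
translate([0, 100, 0]) cube([100, 4800, 2550]);
translate([5400, 100, 0]) cube([100, 4800, 2550]);
translate([3500, 100, 0]) cube([100, 2500, 2550]);
translate([3500, 3350, 0]) cube([100, 1550, 2550]);


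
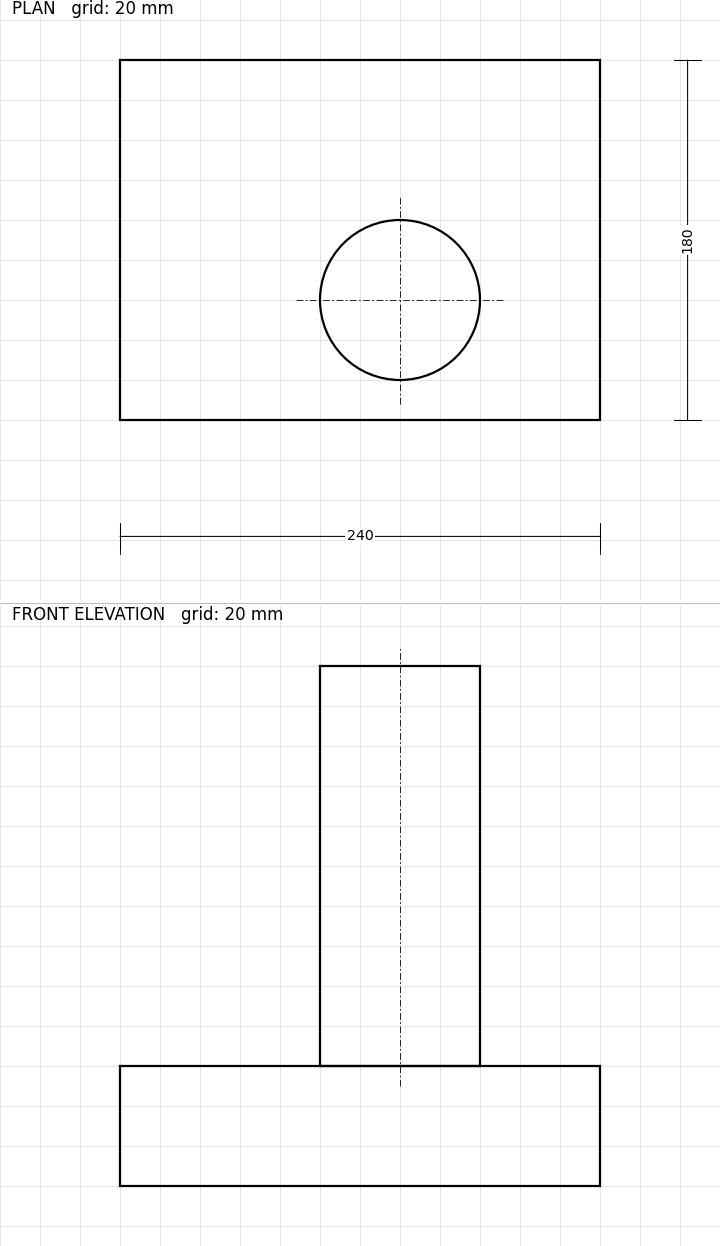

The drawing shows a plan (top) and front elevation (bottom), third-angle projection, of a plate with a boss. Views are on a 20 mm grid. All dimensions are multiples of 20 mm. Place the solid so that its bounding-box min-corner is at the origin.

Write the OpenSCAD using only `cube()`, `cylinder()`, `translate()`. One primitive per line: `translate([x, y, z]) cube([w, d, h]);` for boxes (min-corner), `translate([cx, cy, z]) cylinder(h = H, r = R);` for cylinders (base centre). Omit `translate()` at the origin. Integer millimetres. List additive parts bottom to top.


cube([240, 180, 60]);
translate([140, 60, 60]) cylinder(h = 200, r = 40);


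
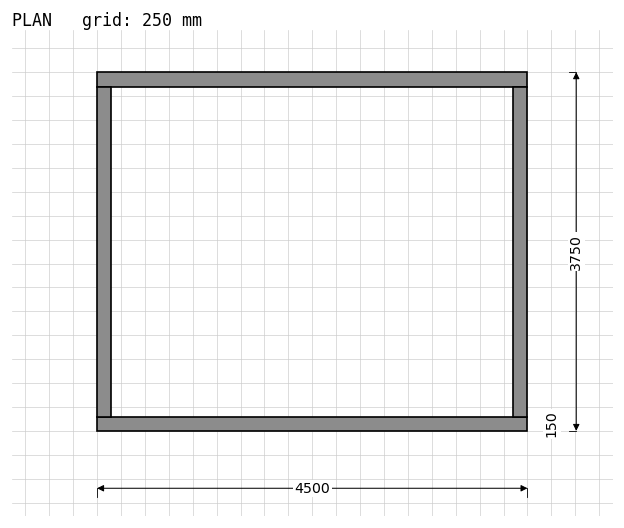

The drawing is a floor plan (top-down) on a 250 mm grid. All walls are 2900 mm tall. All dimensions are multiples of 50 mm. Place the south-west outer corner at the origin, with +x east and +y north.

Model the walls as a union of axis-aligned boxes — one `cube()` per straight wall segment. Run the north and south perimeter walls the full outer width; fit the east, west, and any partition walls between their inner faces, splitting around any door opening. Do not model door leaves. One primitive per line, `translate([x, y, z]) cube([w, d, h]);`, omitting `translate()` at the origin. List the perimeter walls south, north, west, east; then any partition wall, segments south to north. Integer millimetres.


cube([4500, 150, 2900]);
translate([0, 3600, 0]) cube([4500, 150, 2900]);
translate([0, 150, 0]) cube([150, 3450, 2900]);
translate([4350, 150, 0]) cube([150, 3450, 2900]);
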